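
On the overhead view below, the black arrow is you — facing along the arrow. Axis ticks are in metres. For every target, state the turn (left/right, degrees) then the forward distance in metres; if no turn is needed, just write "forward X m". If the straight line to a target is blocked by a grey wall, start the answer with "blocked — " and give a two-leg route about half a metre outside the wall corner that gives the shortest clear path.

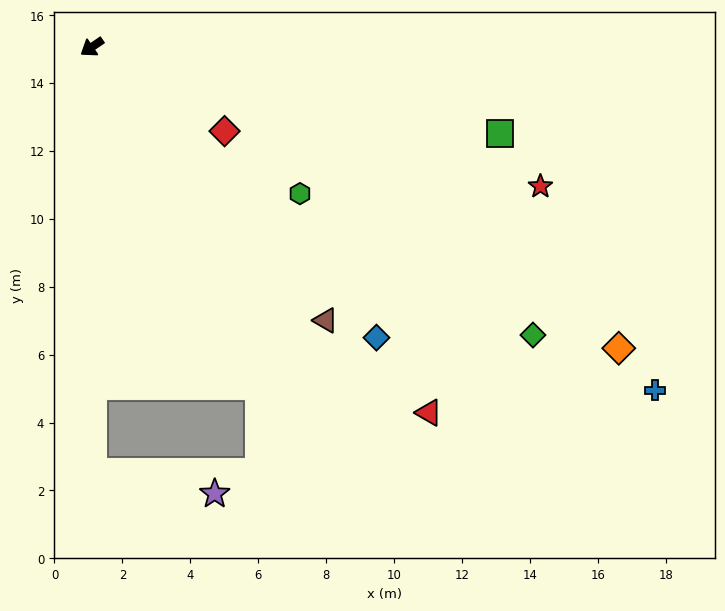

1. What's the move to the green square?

turn left 134°, forward 12.3 m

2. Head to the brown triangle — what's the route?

turn left 96°, forward 10.6 m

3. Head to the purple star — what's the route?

blocked — turn left 56°, forward 12.5 m, then turn left 80°, forward 3.6 m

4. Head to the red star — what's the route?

turn left 128°, forward 13.8 m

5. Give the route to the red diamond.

turn left 113°, forward 4.6 m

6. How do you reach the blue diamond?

turn left 100°, forward 12.0 m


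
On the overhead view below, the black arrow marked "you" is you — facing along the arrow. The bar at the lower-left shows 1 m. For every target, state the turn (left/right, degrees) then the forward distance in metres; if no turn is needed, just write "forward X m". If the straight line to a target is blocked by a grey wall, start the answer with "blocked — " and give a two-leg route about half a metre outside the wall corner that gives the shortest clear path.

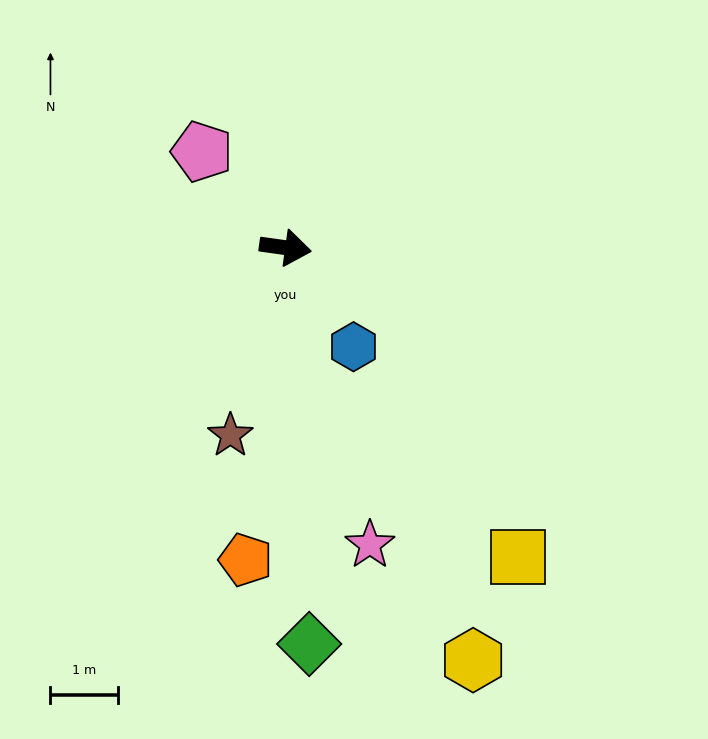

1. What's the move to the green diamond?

turn right 79°, forward 5.9 m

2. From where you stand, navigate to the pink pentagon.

turn left 139°, forward 1.9 m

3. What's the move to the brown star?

turn right 98°, forward 2.9 m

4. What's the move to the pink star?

turn right 66°, forward 4.6 m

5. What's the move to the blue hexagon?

turn right 48°, forward 1.8 m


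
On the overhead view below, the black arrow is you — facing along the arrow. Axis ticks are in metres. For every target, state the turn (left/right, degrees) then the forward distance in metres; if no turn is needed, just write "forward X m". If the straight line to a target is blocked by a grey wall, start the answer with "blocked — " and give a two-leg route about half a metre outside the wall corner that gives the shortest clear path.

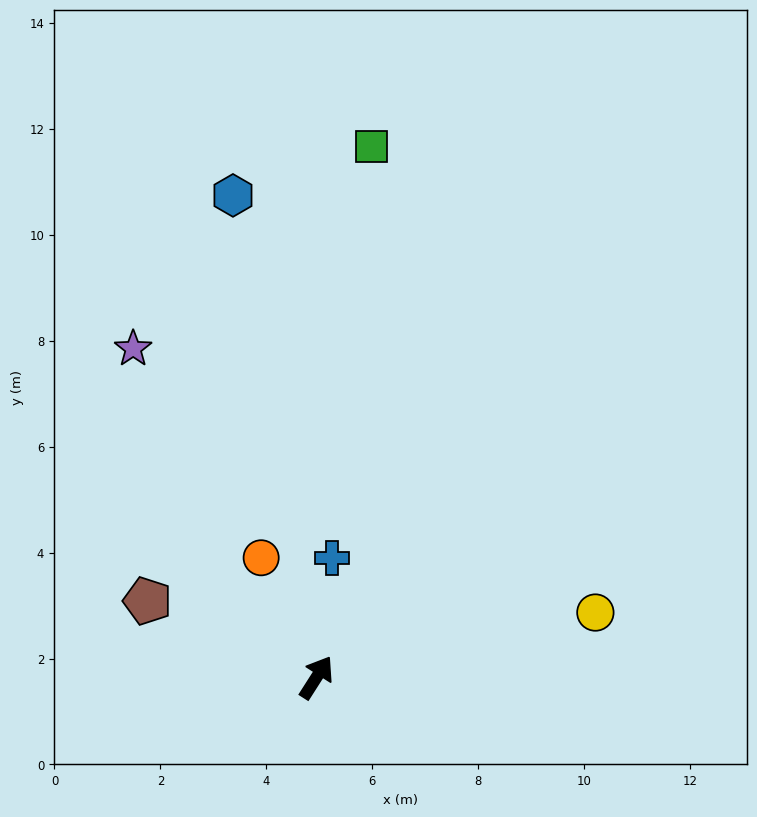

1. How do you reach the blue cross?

turn left 25°, forward 2.3 m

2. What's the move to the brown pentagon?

turn left 98°, forward 3.5 m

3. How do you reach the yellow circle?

turn right 44°, forward 5.4 m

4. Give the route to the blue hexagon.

turn left 42°, forward 9.2 m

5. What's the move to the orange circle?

turn left 57°, forward 2.5 m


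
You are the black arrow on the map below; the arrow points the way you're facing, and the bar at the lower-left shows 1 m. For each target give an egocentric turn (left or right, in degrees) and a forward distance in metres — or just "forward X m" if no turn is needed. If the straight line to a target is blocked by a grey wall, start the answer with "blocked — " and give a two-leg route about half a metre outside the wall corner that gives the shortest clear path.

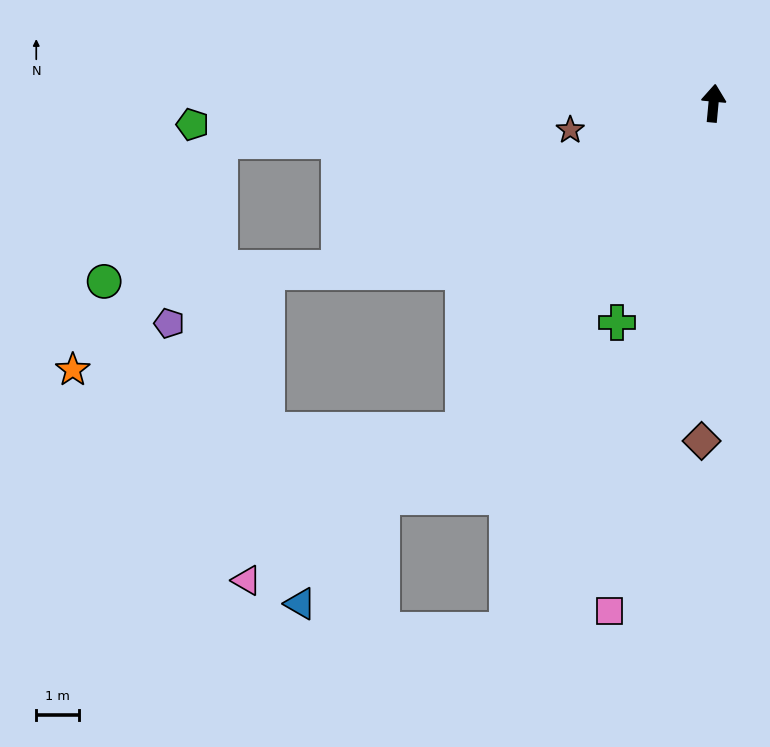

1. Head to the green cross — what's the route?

turn left 162°, forward 5.5 m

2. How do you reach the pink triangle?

blocked — turn left 148°, forward 9.5 m, then turn right 18°, forward 6.1 m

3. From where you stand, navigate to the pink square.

turn left 174°, forward 12.0 m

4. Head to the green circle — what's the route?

blocked — turn left 119°, forward 9.5 m, then turn right 21°, forward 5.4 m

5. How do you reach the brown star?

turn left 106°, forward 3.4 m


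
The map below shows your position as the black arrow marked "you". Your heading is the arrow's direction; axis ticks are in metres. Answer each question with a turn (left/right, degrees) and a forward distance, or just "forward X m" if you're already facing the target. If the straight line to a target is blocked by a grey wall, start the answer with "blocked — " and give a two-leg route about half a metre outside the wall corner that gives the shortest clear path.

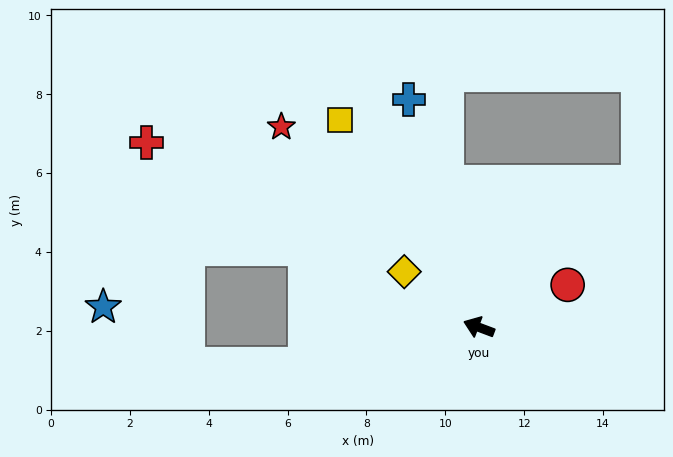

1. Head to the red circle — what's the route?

turn right 134°, forward 2.5 m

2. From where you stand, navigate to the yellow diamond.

turn right 16°, forward 2.4 m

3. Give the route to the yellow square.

turn right 36°, forward 6.3 m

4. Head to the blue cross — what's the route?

turn right 52°, forward 6.0 m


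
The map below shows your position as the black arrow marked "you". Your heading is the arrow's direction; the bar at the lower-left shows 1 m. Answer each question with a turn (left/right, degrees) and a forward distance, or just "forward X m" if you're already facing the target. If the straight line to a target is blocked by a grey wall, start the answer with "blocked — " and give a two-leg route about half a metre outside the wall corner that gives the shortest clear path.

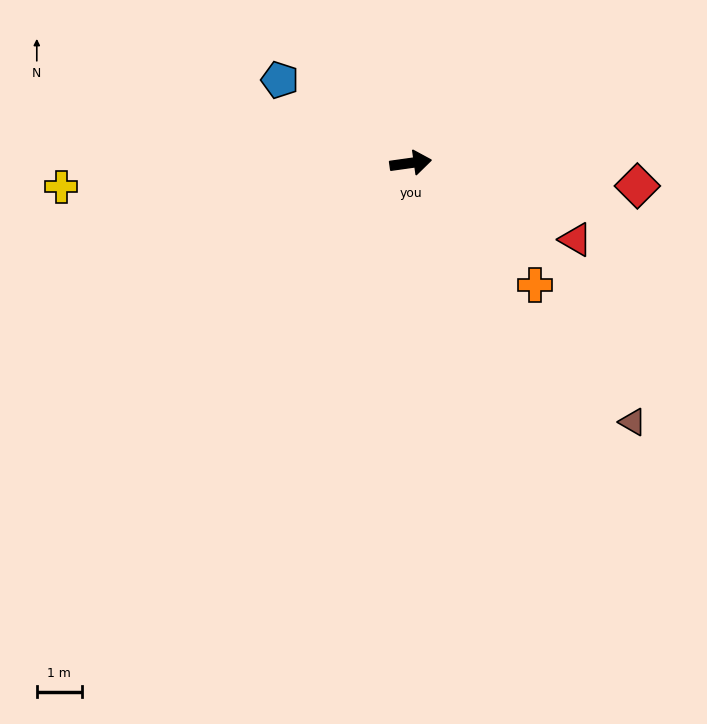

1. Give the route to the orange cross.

turn right 53°, forward 3.9 m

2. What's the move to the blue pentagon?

turn left 140°, forward 3.5 m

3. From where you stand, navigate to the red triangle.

turn right 33°, forward 4.1 m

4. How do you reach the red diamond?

turn right 14°, forward 5.1 m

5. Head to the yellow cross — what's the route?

turn left 176°, forward 7.8 m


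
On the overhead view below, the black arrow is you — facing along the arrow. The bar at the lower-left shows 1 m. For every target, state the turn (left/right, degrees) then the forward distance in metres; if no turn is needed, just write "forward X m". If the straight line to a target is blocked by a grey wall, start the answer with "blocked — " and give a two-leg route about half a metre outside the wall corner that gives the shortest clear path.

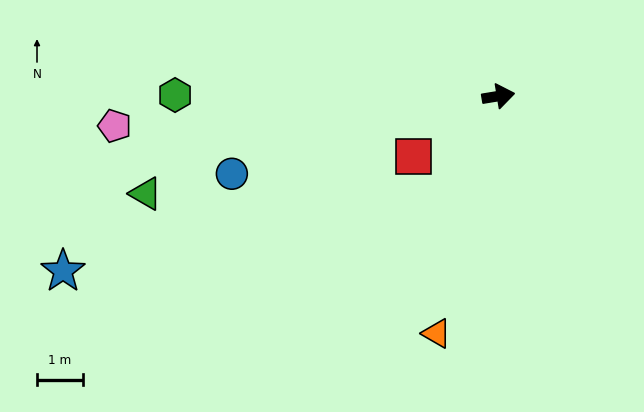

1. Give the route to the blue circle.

turn right 173°, forward 6.1 m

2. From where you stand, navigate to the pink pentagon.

turn left 175°, forward 8.4 m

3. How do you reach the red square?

turn right 154°, forward 2.3 m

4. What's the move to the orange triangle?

turn right 114°, forward 5.4 m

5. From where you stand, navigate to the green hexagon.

turn left 170°, forward 7.1 m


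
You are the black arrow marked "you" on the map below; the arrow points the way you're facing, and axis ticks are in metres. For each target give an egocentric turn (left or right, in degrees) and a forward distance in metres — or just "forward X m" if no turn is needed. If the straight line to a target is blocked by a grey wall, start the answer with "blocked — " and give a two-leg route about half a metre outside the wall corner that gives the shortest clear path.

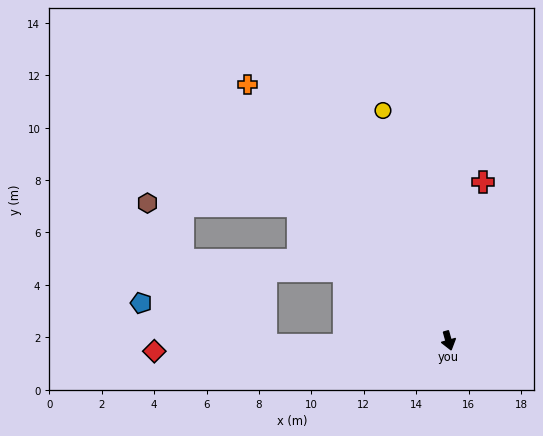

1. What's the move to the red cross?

turn left 152°, forward 6.2 m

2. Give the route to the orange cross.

turn right 158°, forward 12.4 m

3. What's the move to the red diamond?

turn right 104°, forward 11.2 m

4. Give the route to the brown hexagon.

blocked — turn right 147°, forward 7.7 m, then turn left 40°, forward 5.7 m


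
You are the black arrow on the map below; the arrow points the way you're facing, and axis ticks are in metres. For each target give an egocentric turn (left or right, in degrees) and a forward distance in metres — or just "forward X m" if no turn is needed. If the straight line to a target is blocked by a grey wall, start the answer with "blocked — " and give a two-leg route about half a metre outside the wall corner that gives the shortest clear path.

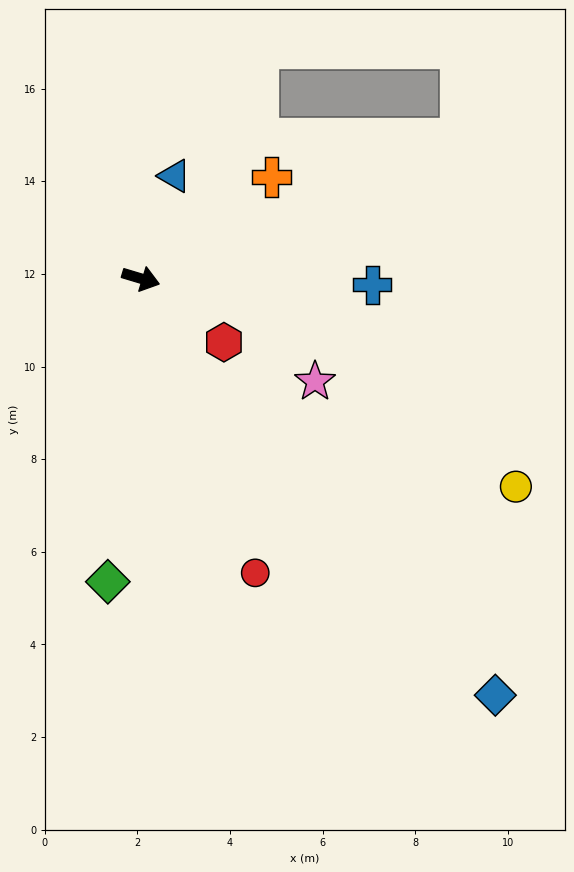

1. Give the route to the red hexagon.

turn right 21°, forward 2.3 m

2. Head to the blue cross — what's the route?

turn left 15°, forward 5.0 m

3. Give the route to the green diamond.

turn right 80°, forward 6.6 m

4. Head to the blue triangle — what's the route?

turn left 89°, forward 2.3 m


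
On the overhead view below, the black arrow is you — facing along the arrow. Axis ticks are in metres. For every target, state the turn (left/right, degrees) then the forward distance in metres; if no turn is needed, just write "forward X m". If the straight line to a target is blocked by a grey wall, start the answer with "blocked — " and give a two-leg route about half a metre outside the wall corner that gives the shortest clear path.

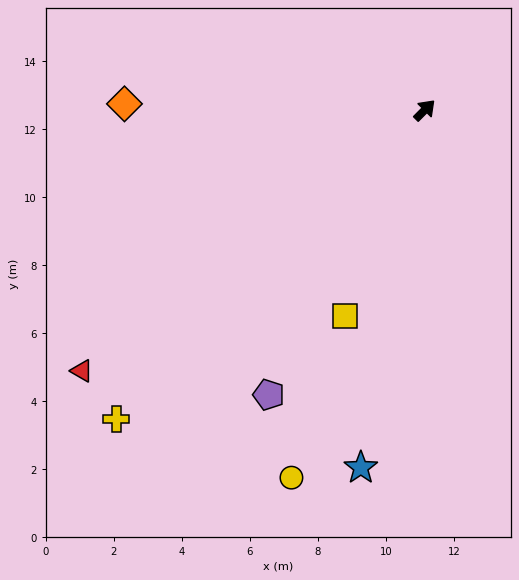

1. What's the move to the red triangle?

turn left 172°, forward 12.7 m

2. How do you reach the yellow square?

turn right 156°, forward 6.5 m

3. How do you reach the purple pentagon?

turn right 164°, forward 9.5 m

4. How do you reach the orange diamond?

turn left 134°, forward 8.8 m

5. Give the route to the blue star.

turn right 145°, forward 10.7 m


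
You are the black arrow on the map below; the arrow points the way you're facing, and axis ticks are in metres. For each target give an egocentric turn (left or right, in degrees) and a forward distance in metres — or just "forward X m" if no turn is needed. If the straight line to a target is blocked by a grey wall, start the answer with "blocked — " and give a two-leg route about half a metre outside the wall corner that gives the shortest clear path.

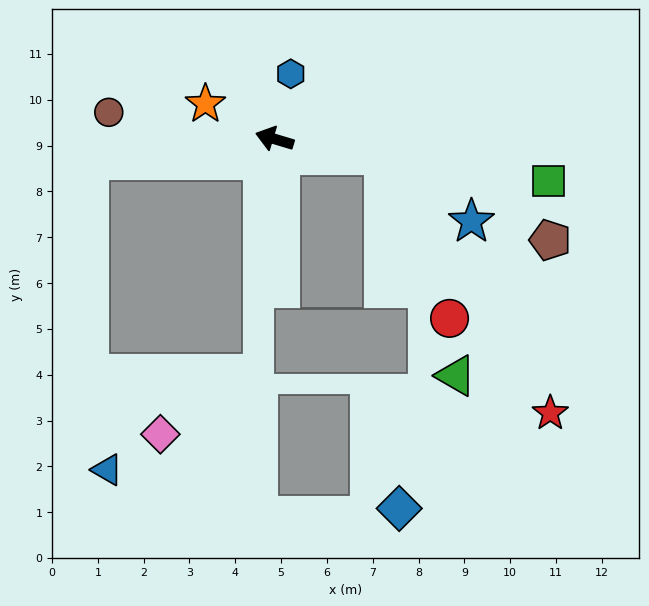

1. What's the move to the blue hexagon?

turn right 87°, forward 1.5 m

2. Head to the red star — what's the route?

blocked — turn right 172°, forward 2.4 m, then turn right 48°, forward 6.7 m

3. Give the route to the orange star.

turn right 10°, forward 1.7 m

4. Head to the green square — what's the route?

turn right 172°, forward 6.1 m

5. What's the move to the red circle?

blocked — turn right 172°, forward 2.4 m, then turn right 59°, forward 3.8 m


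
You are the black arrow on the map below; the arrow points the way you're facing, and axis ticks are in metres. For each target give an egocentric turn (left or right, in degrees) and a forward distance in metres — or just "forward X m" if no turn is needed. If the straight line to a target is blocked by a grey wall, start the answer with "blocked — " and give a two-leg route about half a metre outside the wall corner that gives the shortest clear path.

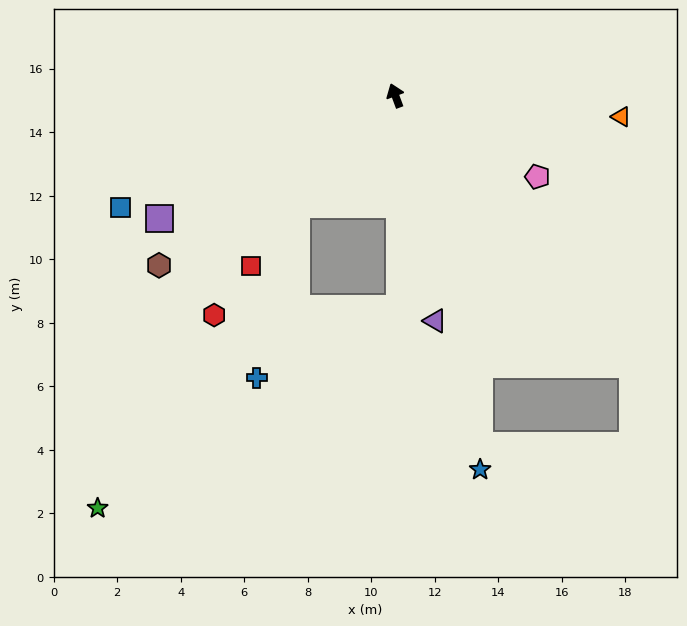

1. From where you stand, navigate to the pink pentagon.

turn right 140°, forward 5.2 m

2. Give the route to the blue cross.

blocked — turn left 118°, forward 4.6 m, then turn left 29°, forward 5.6 m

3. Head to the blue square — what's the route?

turn left 92°, forward 9.4 m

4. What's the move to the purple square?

turn left 97°, forward 8.4 m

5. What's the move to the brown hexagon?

turn left 105°, forward 9.2 m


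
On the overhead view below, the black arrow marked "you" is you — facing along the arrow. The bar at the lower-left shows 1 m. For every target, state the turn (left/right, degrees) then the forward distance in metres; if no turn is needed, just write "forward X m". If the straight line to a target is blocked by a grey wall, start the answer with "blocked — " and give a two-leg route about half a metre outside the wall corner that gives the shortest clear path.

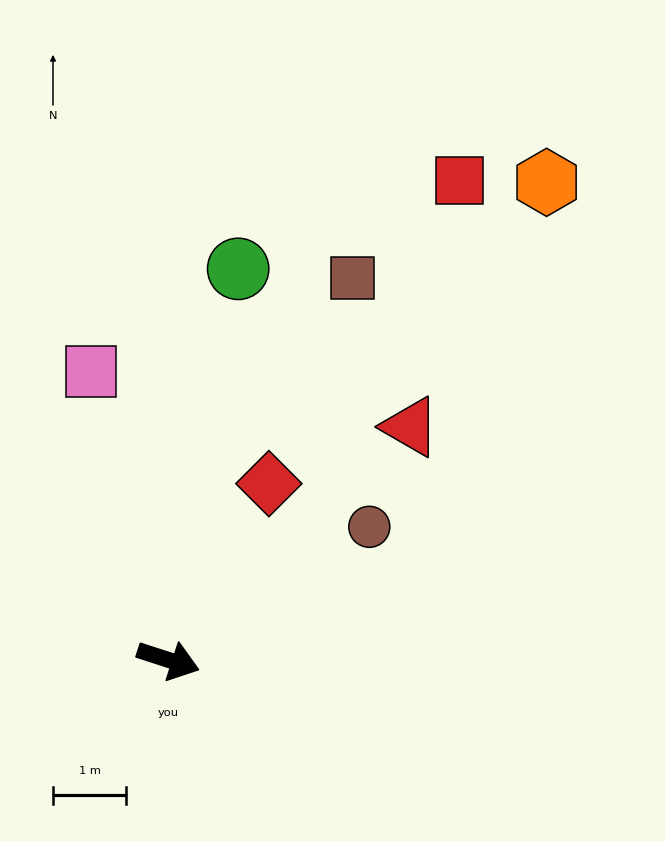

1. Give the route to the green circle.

turn left 98°, forward 5.4 m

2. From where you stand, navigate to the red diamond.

turn left 78°, forward 2.8 m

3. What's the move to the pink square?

turn left 123°, forward 4.1 m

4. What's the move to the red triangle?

turn left 62°, forward 4.6 m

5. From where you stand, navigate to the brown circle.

turn left 51°, forward 3.3 m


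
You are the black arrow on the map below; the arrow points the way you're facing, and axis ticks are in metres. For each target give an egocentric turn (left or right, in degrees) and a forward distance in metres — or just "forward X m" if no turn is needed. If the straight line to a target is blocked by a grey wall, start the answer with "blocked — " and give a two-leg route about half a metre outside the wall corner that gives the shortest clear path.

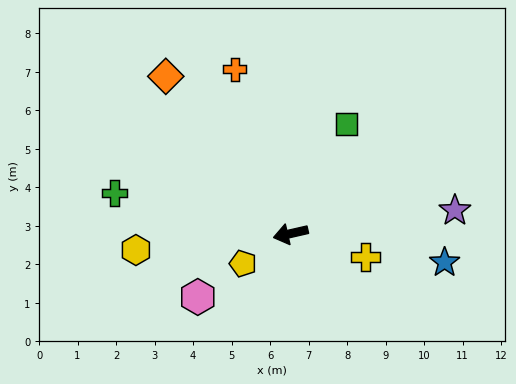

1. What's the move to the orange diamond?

turn right 64°, forward 5.2 m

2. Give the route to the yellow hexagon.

turn right 7°, forward 4.0 m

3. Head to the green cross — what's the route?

turn right 26°, forward 4.7 m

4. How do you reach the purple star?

turn left 175°, forward 4.3 m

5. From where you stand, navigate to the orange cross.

turn right 84°, forward 4.5 m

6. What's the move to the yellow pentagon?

turn left 19°, forward 1.5 m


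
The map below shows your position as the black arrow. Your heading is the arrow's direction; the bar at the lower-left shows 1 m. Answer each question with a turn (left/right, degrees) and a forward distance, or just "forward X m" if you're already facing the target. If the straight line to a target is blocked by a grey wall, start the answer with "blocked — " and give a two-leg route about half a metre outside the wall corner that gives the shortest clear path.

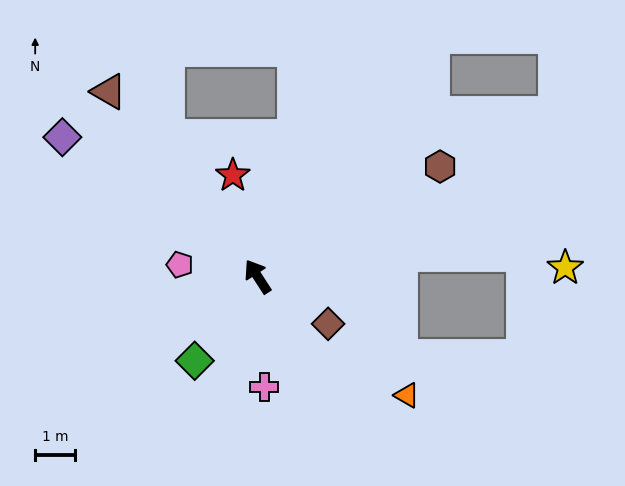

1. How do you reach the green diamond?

turn left 110°, forward 2.6 m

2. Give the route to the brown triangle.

turn left 6°, forward 5.9 m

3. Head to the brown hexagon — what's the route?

turn right 92°, forward 5.3 m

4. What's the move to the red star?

turn right 19°, forward 2.6 m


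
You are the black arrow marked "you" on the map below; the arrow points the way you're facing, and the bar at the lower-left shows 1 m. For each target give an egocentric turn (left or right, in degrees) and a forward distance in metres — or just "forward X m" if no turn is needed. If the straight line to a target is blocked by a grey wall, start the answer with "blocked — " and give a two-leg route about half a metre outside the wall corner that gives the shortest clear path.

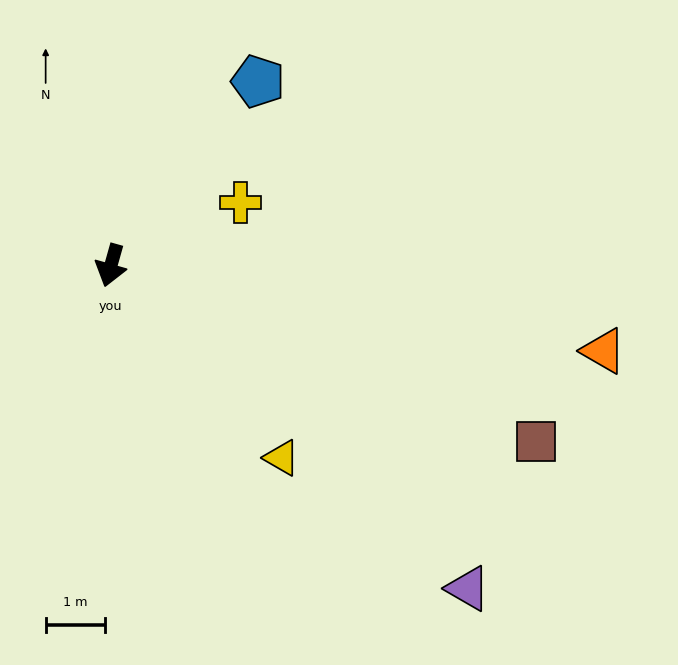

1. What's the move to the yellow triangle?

turn left 57°, forward 4.4 m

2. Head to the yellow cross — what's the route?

turn left 132°, forward 2.4 m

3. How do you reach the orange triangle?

turn left 96°, forward 8.5 m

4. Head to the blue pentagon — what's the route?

turn left 157°, forward 4.0 m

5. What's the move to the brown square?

turn left 83°, forward 7.8 m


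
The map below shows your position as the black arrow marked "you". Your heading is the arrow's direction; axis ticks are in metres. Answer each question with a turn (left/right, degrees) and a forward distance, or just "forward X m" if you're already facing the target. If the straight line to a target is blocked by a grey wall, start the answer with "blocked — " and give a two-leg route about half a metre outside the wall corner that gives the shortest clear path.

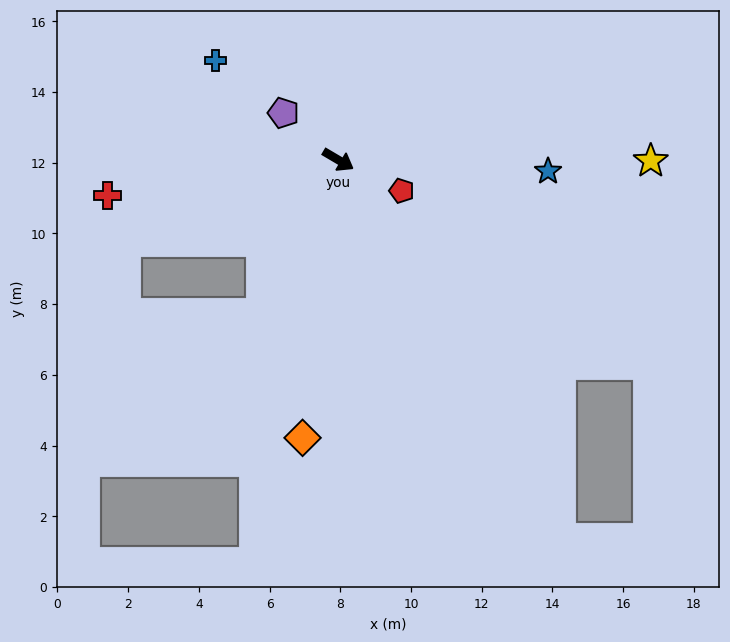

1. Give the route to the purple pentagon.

turn left 170°, forward 2.0 m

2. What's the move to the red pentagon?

turn left 4°, forward 2.0 m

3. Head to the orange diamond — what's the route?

turn right 67°, forward 7.9 m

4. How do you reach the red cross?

turn right 141°, forward 6.6 m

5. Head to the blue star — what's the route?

turn left 27°, forward 5.9 m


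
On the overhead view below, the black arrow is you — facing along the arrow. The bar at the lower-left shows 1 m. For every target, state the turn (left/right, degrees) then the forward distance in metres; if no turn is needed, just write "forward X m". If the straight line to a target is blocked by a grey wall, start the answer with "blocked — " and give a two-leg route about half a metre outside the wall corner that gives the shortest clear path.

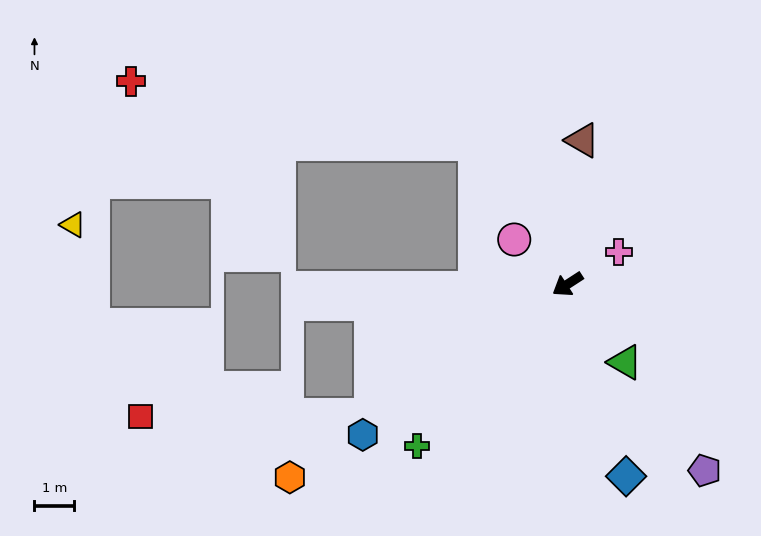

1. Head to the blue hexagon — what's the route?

turn left 3°, forward 6.4 m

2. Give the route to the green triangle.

turn left 93°, forward 2.4 m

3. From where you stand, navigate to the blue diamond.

turn left 74°, forward 5.0 m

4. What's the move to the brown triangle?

turn right 129°, forward 3.6 m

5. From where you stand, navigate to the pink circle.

turn right 73°, forward 1.7 m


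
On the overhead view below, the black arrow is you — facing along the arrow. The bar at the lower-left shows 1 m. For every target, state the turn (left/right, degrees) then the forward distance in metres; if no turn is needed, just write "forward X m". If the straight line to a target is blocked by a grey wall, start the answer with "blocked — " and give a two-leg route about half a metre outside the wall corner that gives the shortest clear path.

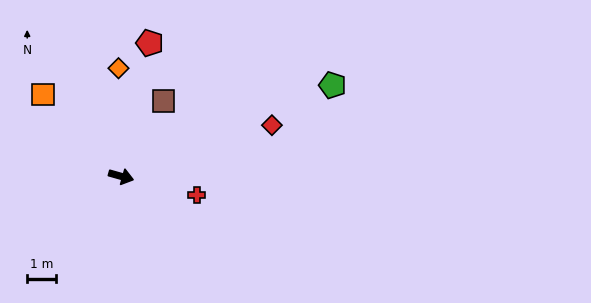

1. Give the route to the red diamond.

turn left 35°, forward 5.4 m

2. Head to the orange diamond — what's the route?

turn left 107°, forward 3.7 m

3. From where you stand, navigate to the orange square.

turn left 149°, forward 3.9 m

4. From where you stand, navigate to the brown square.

turn left 76°, forward 3.0 m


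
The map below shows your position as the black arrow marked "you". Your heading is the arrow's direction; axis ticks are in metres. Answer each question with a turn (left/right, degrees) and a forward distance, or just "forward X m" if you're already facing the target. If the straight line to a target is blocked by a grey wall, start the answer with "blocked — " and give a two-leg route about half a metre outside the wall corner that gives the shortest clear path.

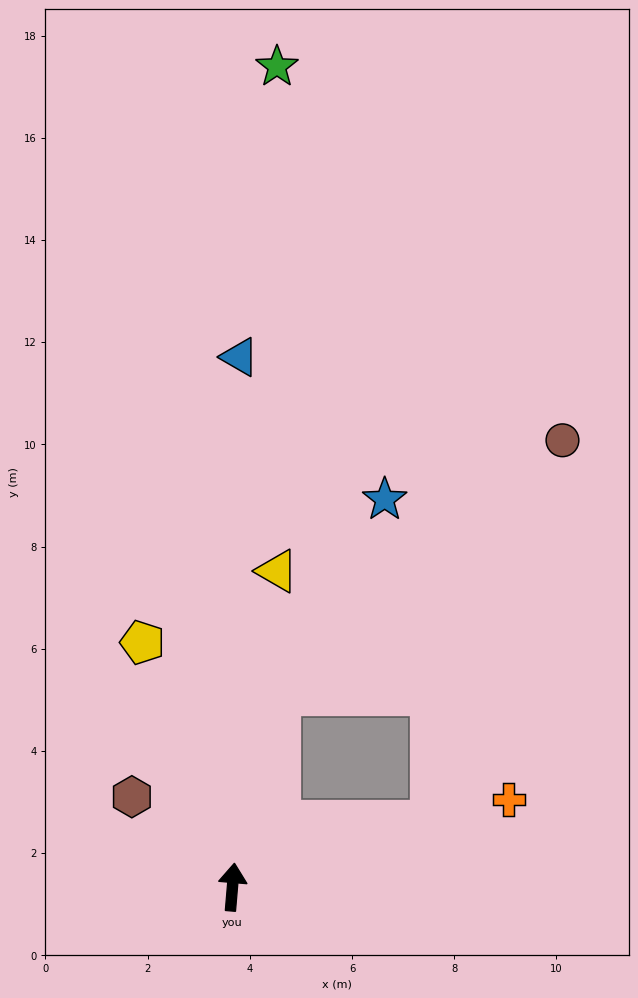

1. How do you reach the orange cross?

turn right 68°, forward 5.7 m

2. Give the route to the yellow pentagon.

turn left 25°, forward 5.1 m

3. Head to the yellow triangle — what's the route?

turn right 3°, forward 6.2 m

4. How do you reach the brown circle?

blocked — turn right 9°, forward 3.9 m, then turn right 34°, forward 7.4 m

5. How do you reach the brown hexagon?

turn left 53°, forward 2.6 m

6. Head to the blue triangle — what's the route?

turn left 4°, forward 10.4 m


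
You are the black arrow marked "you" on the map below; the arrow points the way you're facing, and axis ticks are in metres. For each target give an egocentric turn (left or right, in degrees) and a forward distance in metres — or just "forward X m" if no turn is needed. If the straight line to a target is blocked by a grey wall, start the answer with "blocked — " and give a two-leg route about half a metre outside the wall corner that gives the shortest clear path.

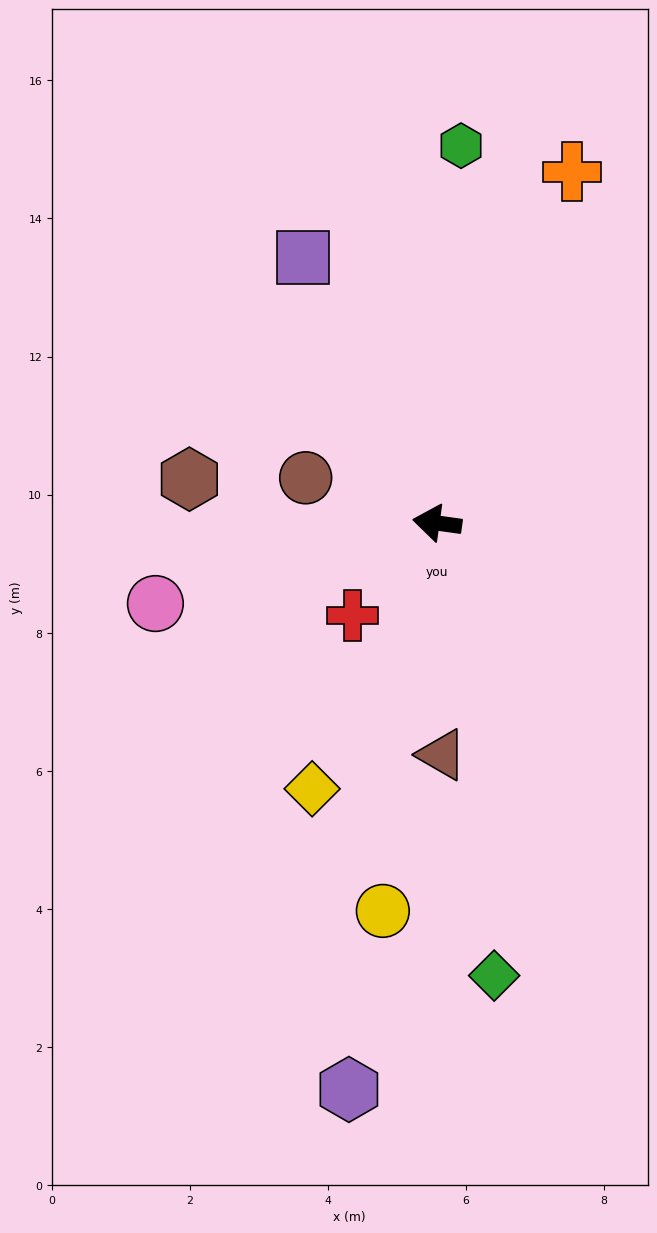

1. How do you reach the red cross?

turn left 55°, forward 1.8 m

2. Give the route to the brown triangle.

turn left 99°, forward 3.4 m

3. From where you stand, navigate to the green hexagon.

turn right 86°, forward 5.5 m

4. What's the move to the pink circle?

turn left 24°, forward 4.2 m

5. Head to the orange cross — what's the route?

turn right 103°, forward 5.4 m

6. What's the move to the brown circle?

turn right 11°, forward 2.0 m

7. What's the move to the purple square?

turn right 55°, forward 4.3 m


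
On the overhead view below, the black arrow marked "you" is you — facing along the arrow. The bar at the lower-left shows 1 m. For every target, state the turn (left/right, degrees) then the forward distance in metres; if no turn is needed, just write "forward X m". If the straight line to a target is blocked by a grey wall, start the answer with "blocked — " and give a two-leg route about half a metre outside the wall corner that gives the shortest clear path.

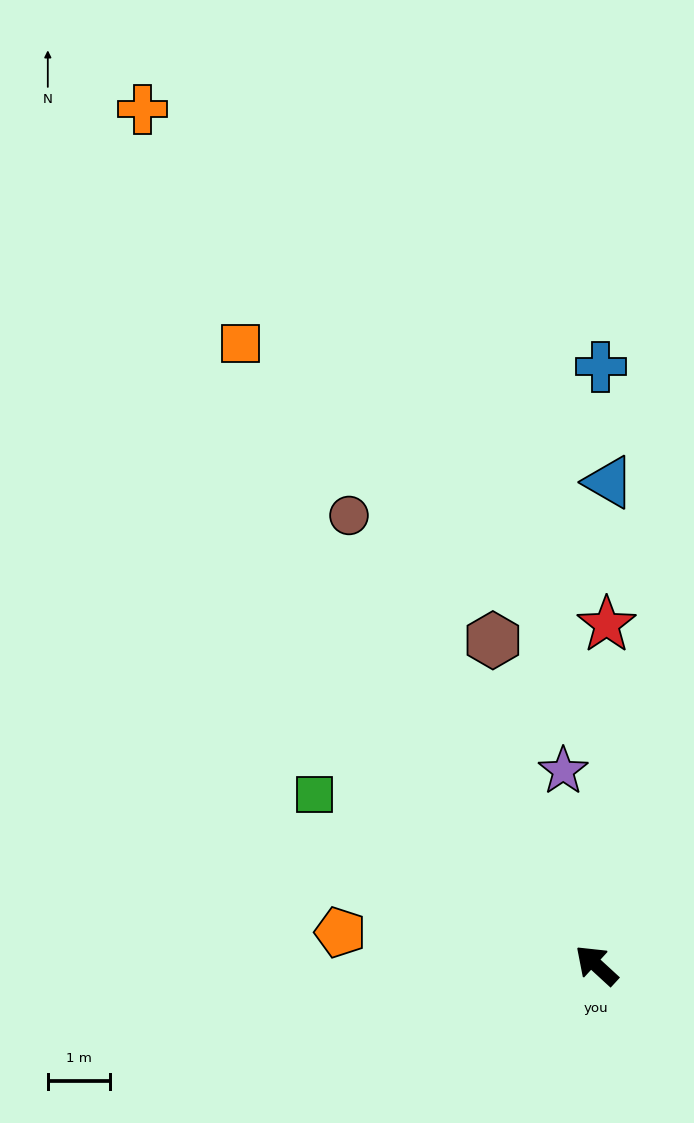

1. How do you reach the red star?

turn right 49°, forward 5.5 m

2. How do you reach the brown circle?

turn right 19°, forward 8.3 m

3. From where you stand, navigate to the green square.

turn left 11°, forward 5.3 m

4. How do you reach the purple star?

turn right 38°, forward 3.2 m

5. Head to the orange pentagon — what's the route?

turn left 35°, forward 4.2 m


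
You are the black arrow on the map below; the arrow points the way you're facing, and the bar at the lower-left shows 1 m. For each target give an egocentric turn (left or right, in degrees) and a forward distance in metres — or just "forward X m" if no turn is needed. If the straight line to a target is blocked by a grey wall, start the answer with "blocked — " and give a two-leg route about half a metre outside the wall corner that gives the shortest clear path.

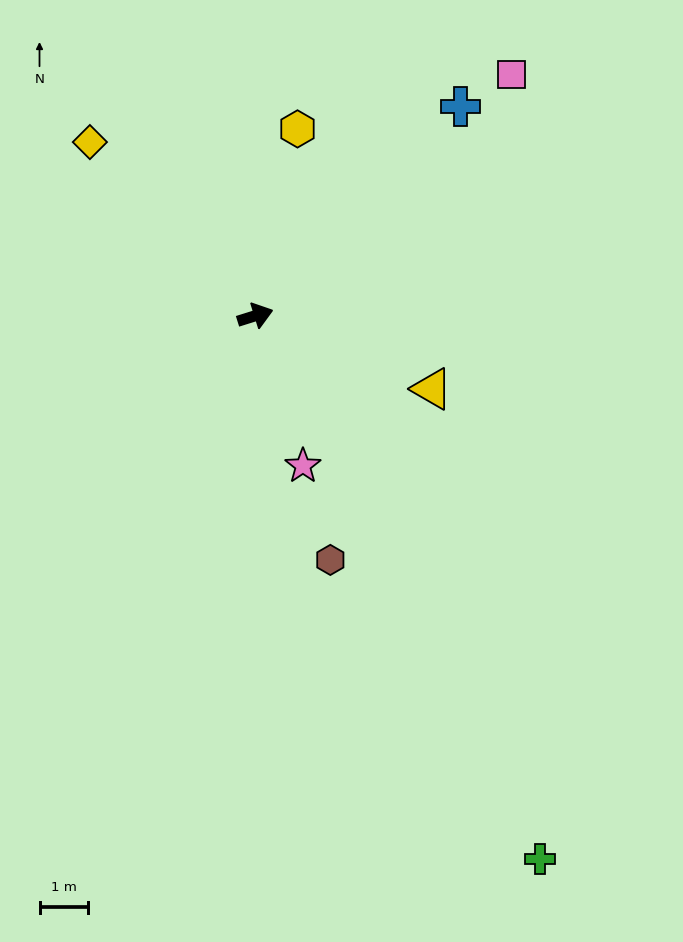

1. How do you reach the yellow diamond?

turn left 116°, forward 5.0 m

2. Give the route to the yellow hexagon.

turn left 60°, forward 4.0 m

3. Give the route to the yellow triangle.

turn right 40°, forward 4.0 m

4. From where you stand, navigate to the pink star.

turn right 90°, forward 3.3 m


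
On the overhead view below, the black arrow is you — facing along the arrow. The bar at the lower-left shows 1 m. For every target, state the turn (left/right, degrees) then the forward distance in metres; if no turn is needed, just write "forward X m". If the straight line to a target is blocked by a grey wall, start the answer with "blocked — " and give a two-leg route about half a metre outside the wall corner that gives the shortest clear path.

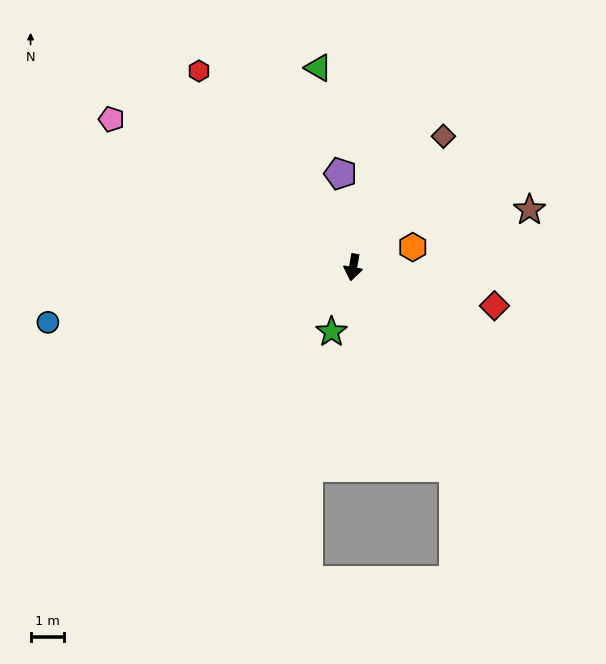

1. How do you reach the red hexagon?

turn right 132°, forward 7.4 m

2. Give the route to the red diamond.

turn left 85°, forward 4.3 m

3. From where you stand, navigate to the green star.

turn right 8°, forward 2.0 m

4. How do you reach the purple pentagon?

turn right 162°, forward 2.8 m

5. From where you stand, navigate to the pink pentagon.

turn right 111°, forward 8.4 m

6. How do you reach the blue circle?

turn right 70°, forward 9.2 m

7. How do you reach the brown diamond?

turn left 156°, forward 4.7 m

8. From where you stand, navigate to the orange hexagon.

turn left 119°, forward 1.9 m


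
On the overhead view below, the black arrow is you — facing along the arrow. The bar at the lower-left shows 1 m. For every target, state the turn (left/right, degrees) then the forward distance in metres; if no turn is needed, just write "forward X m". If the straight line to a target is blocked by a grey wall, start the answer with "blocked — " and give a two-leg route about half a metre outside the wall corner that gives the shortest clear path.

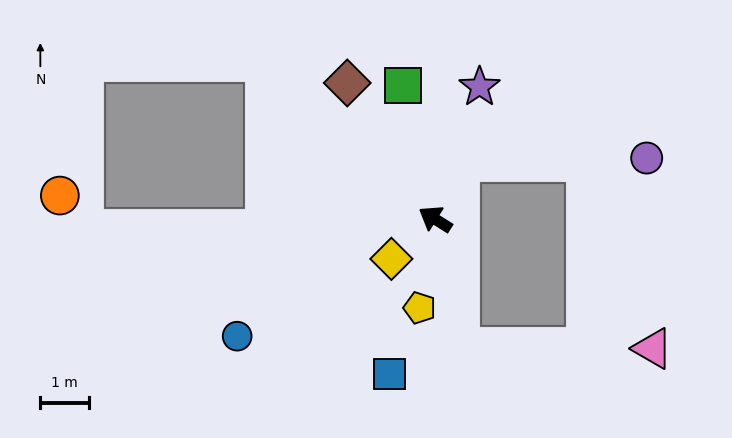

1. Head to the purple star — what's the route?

turn right 77°, forward 2.9 m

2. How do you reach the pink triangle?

blocked — turn left 133°, forward 2.7 m, then turn left 79°, forward 4.0 m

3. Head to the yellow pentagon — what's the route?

turn left 112°, forward 1.9 m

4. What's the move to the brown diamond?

turn right 25°, forward 3.3 m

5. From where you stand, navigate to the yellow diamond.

turn left 74°, forward 1.2 m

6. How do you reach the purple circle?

blocked — turn right 80°, forward 1.3 m, then turn right 67°, forward 3.9 m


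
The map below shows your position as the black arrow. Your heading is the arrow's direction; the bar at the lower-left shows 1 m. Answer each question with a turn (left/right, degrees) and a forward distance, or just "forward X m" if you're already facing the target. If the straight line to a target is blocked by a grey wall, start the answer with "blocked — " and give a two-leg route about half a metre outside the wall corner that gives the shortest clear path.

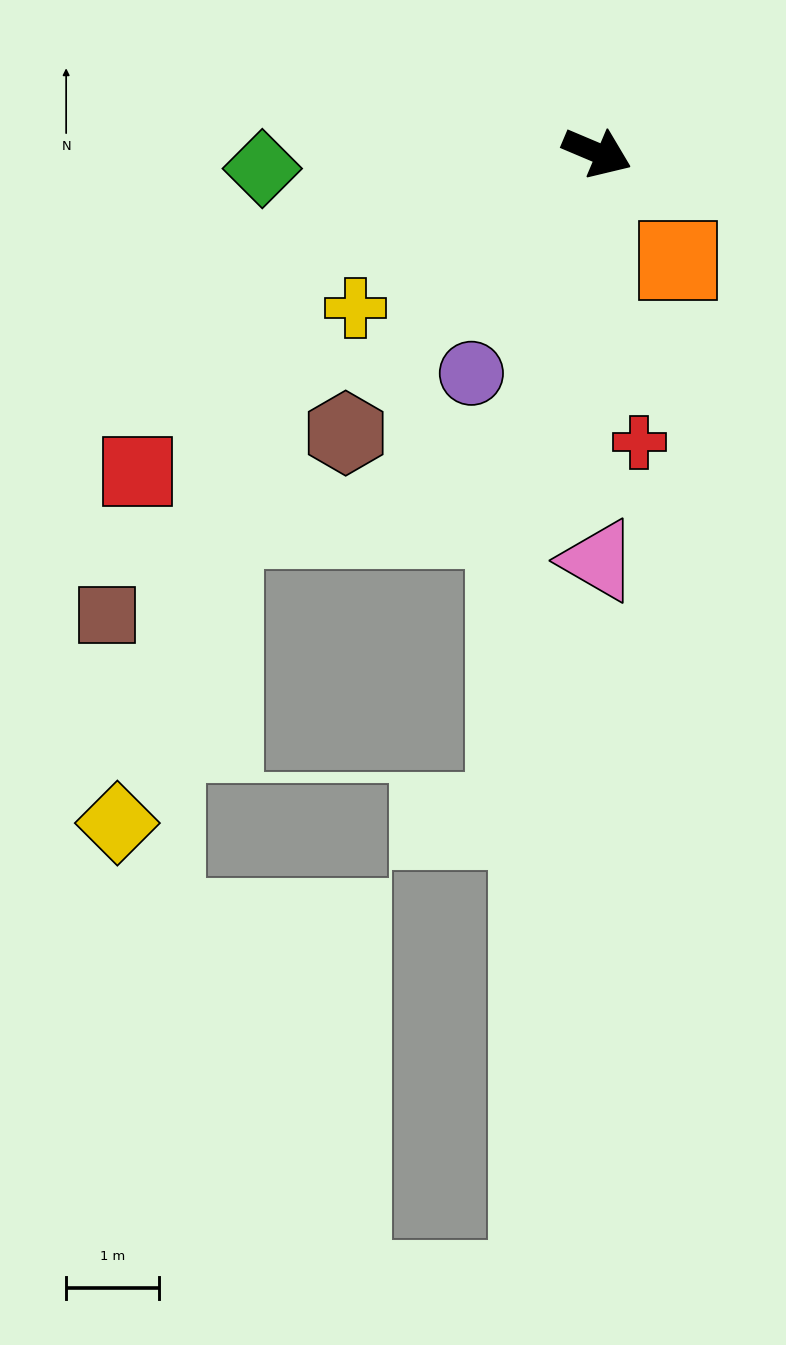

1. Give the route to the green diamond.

turn right 154°, forward 3.6 m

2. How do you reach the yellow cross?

turn right 124°, forward 3.1 m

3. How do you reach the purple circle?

turn right 97°, forward 2.7 m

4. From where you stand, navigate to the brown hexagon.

turn right 109°, forward 4.1 m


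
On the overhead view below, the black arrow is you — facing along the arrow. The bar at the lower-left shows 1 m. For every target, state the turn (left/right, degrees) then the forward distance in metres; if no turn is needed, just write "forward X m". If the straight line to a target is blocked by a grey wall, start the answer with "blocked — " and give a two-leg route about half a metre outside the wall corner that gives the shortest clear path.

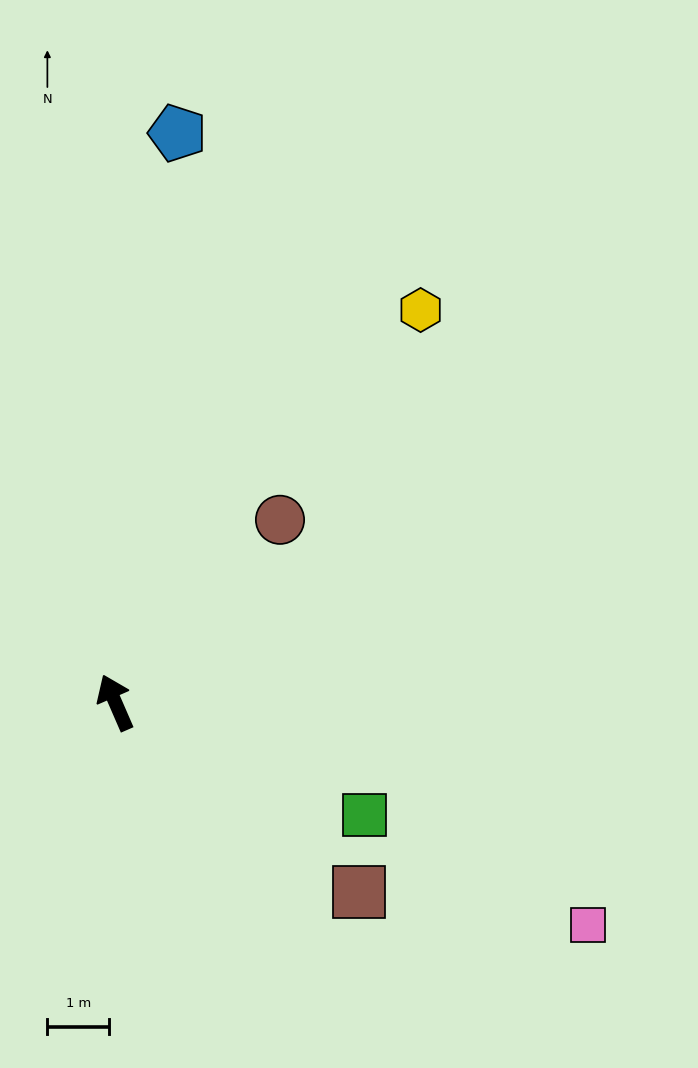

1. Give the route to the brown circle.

turn right 66°, forward 4.0 m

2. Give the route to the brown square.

turn right 151°, forward 5.0 m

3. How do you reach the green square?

turn right 138°, forward 4.4 m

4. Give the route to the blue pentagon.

turn right 30°, forward 9.3 m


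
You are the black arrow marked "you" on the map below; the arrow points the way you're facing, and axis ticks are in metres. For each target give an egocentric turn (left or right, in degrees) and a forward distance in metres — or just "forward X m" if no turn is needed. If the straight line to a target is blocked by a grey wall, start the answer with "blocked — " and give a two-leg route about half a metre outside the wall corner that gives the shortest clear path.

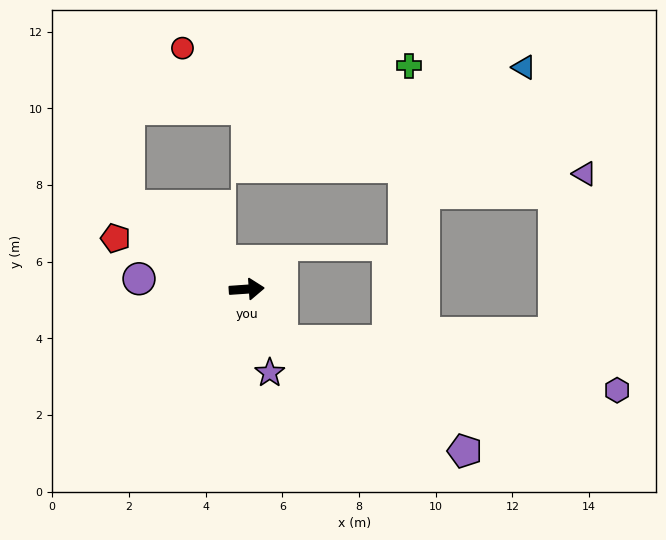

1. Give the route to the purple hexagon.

blocked — turn right 60°, forward 1.6 m, then turn left 48°, forward 8.8 m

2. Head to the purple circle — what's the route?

turn left 171°, forward 2.8 m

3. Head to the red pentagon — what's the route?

turn left 155°, forward 3.7 m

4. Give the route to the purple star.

turn right 79°, forward 2.3 m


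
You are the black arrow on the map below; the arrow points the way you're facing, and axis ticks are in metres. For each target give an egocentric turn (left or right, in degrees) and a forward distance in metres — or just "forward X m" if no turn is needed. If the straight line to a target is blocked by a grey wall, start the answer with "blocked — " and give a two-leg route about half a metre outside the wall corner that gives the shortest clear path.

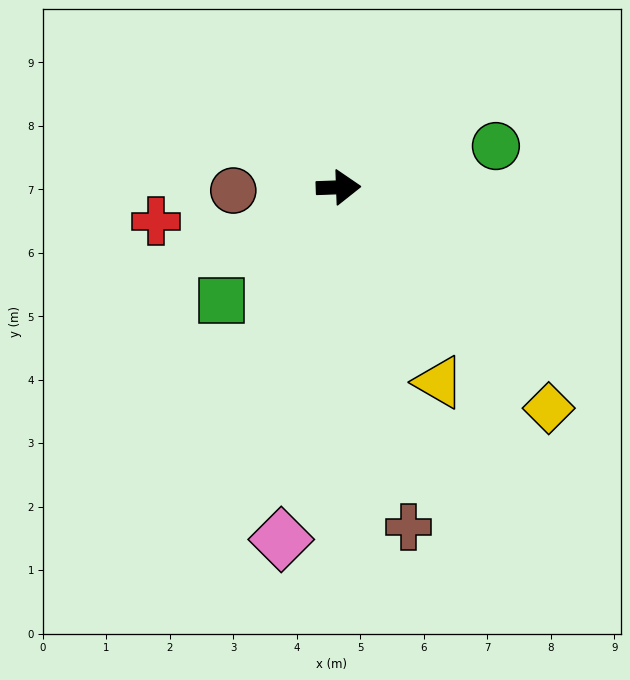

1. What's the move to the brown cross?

turn right 80°, forward 5.5 m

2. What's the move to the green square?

turn right 138°, forward 2.6 m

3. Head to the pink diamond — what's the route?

turn right 101°, forward 5.6 m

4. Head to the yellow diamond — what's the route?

turn right 48°, forward 4.8 m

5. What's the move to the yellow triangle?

turn right 65°, forward 3.5 m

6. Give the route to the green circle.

turn left 13°, forward 2.6 m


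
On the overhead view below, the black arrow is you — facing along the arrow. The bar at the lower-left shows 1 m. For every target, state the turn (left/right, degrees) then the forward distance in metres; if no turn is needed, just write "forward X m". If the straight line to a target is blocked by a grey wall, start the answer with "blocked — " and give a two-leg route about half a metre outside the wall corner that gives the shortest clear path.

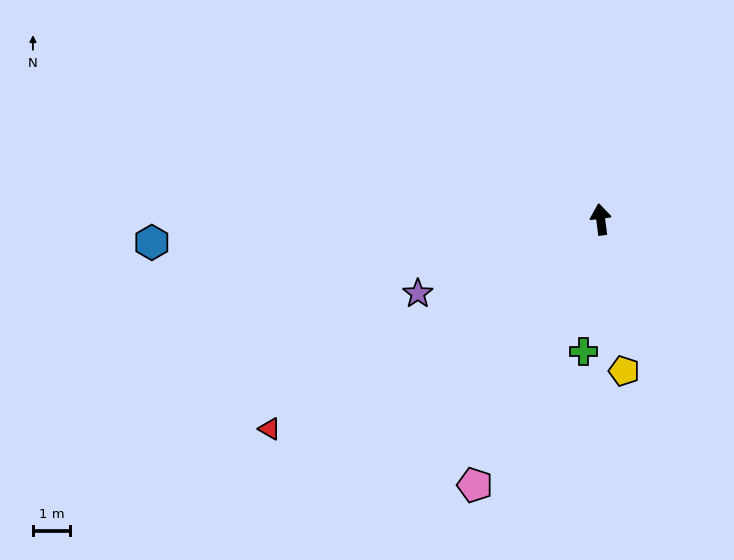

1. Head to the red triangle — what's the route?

turn left 115°, forward 10.5 m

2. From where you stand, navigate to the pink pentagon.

turn left 147°, forward 7.9 m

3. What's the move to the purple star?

turn left 105°, forward 5.3 m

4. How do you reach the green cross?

turn left 165°, forward 3.6 m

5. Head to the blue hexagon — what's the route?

turn left 86°, forward 12.0 m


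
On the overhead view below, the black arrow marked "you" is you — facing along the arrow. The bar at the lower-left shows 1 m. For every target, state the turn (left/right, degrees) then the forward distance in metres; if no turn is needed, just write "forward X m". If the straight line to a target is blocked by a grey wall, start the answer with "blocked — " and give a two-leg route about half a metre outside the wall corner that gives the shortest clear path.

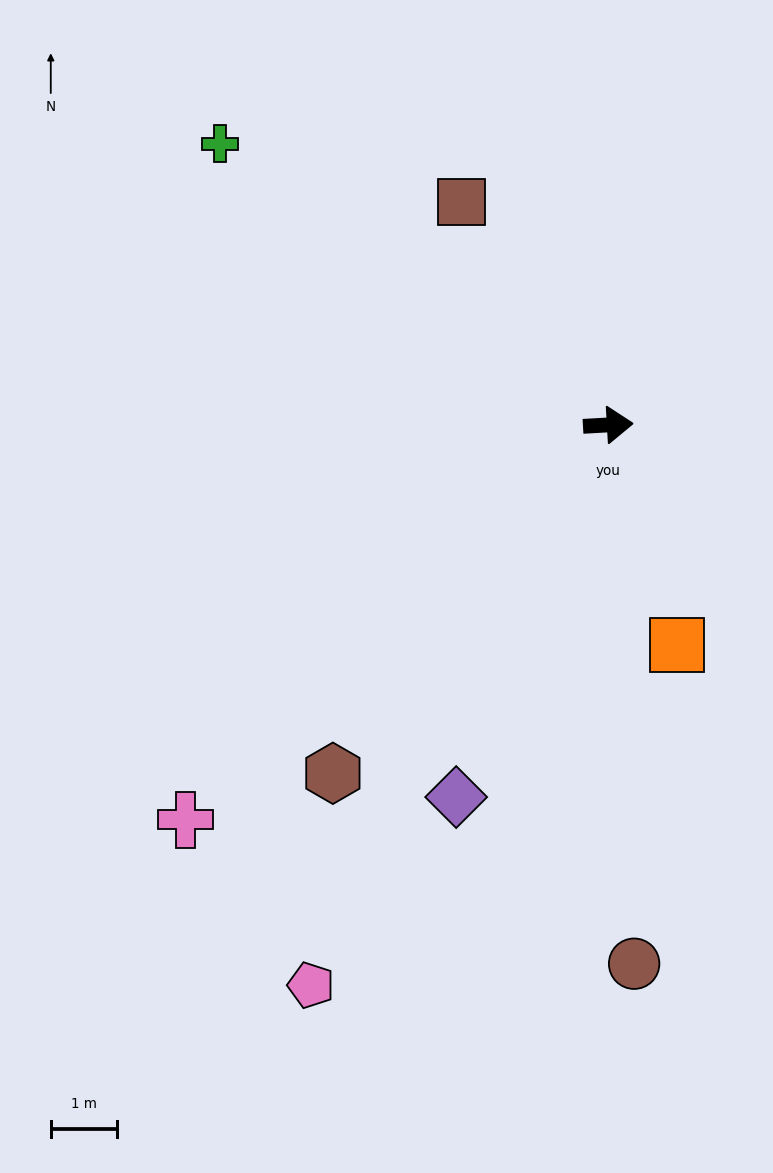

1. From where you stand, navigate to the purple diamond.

turn right 115°, forward 6.0 m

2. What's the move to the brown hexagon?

turn right 132°, forward 6.7 m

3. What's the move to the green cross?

turn left 141°, forward 7.2 m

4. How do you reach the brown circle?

turn right 91°, forward 8.1 m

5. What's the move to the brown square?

turn left 120°, forward 4.0 m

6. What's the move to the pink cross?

turn right 140°, forward 8.7 m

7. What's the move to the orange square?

turn right 76°, forward 3.5 m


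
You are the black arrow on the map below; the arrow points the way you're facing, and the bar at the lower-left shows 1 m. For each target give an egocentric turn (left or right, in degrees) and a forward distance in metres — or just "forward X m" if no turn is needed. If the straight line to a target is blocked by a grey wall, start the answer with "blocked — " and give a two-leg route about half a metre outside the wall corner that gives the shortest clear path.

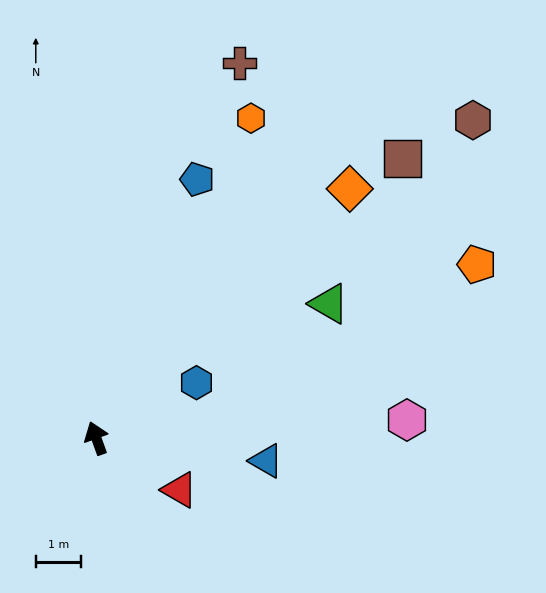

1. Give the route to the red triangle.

turn right 142°, forward 2.2 m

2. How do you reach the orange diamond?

turn right 65°, forward 7.9 m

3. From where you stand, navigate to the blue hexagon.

turn right 81°, forward 2.5 m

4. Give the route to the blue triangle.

turn right 117°, forward 3.8 m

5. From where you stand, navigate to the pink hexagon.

turn right 106°, forward 6.9 m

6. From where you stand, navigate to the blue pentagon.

turn right 41°, forward 6.2 m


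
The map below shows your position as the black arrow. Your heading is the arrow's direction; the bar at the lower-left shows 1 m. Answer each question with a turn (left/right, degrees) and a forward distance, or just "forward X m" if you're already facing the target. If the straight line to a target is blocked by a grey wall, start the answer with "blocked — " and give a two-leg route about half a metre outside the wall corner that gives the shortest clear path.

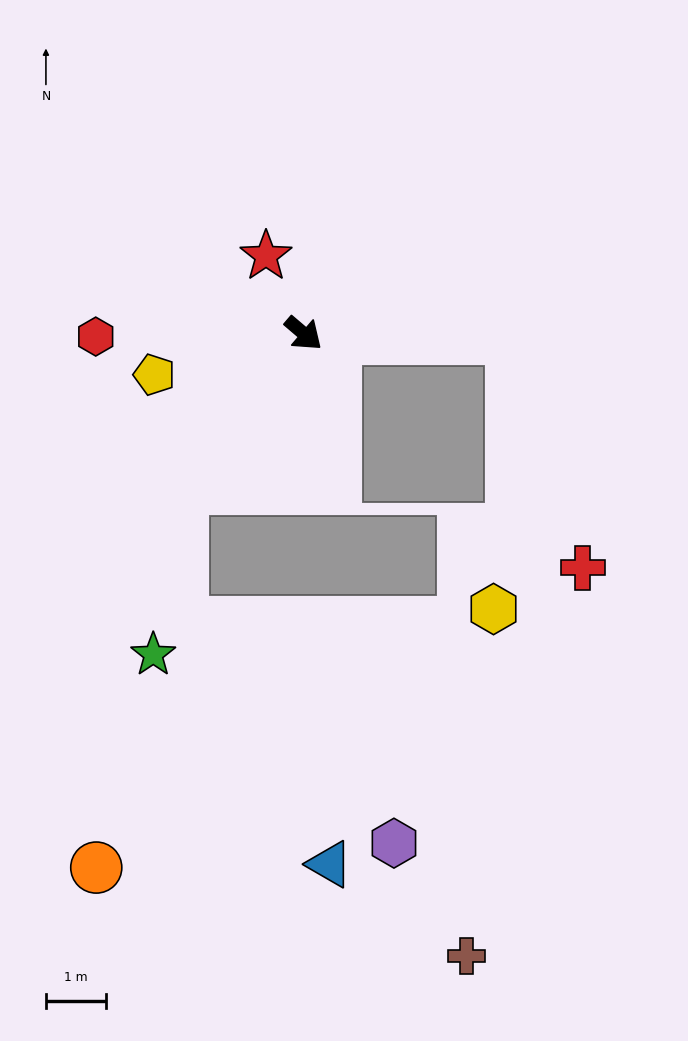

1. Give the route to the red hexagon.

turn right 139°, forward 3.5 m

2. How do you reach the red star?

turn left 156°, forward 1.4 m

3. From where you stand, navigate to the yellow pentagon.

turn right 124°, forward 2.6 m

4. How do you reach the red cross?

blocked — turn left 39°, forward 3.4 m, then turn right 71°, forward 4.0 m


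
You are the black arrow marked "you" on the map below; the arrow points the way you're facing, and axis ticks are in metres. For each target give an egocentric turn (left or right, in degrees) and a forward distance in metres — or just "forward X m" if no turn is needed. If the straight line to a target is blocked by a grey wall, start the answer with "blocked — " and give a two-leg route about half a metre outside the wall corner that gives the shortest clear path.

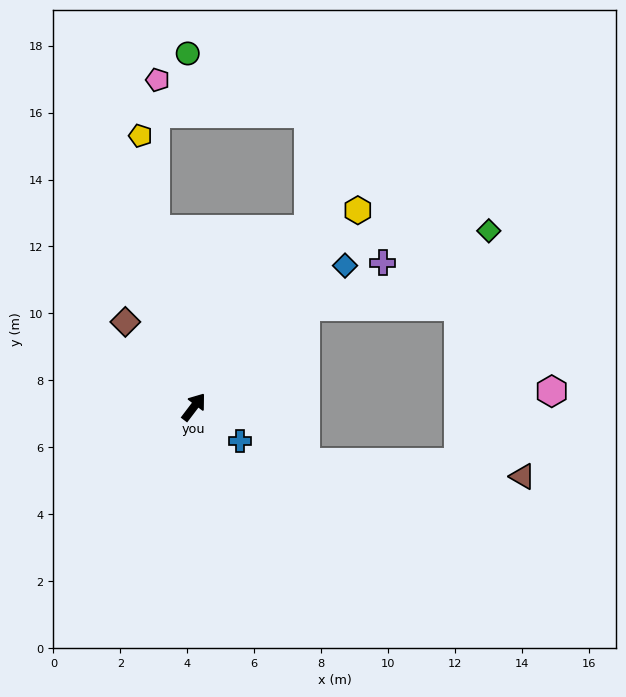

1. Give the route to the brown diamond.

turn left 76°, forward 3.3 m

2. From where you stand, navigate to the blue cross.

turn right 89°, forward 1.7 m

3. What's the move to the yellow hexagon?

turn right 3°, forward 7.7 m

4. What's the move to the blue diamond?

turn right 10°, forward 6.2 m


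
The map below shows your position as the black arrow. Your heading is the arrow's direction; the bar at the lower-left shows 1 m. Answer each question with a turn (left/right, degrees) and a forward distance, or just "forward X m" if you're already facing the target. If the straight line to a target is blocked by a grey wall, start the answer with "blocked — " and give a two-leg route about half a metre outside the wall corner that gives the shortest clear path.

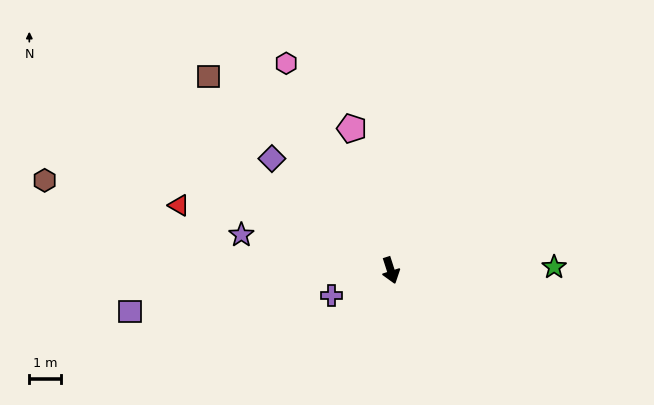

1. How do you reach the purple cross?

turn right 85°, forward 2.0 m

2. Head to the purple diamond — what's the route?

turn right 151°, forward 5.1 m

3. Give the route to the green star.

turn left 73°, forward 5.1 m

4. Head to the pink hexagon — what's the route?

turn right 171°, forward 7.3 m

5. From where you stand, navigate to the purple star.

turn right 121°, forward 4.8 m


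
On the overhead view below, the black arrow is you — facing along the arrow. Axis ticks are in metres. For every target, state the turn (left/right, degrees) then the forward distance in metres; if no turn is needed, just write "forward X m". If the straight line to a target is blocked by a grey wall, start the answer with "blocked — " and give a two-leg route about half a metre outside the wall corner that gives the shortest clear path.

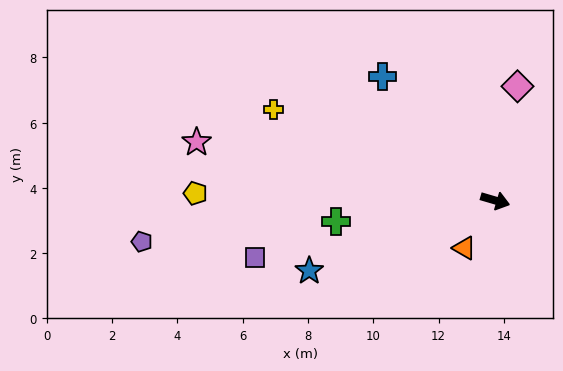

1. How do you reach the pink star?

turn right 175°, forward 9.3 m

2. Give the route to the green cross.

turn right 156°, forward 4.9 m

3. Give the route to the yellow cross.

turn left 174°, forward 7.3 m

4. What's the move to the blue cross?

turn left 149°, forward 5.1 m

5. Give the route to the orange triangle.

turn right 107°, forward 1.7 m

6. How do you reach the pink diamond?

turn left 95°, forward 3.6 m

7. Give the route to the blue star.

turn right 143°, forward 6.1 m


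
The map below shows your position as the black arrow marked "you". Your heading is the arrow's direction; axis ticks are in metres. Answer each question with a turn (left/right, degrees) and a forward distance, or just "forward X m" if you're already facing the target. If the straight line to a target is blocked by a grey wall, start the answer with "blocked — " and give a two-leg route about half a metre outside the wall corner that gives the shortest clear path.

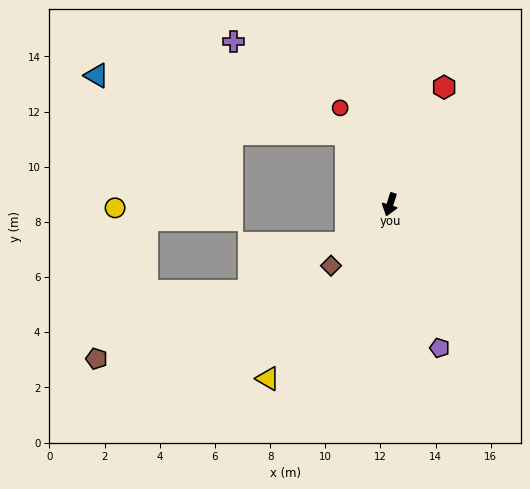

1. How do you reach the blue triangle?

blocked — turn right 131°, forward 3.0 m, then turn left 45°, forward 9.3 m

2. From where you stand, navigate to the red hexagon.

turn left 173°, forward 4.7 m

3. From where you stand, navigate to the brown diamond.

turn right 27°, forward 3.1 m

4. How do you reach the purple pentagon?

turn left 36°, forward 5.5 m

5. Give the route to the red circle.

turn right 135°, forward 3.9 m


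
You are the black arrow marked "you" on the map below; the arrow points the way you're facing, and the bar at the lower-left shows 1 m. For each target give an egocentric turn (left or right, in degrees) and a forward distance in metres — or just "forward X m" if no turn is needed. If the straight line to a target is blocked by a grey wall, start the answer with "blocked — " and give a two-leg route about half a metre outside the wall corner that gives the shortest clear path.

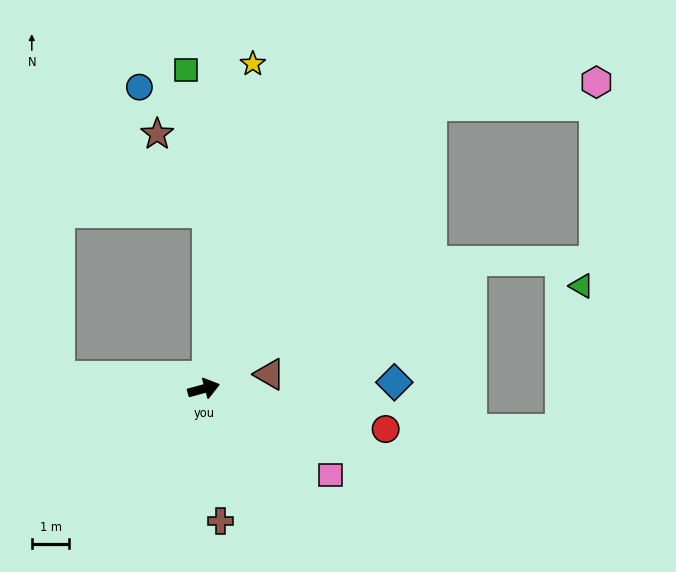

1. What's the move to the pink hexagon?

blocked — turn left 36°, forward 9.7 m, then turn right 43°, forward 4.4 m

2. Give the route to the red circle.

turn right 28°, forward 5.0 m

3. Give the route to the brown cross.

turn right 98°, forward 3.5 m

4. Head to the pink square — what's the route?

turn right 50°, forward 4.1 m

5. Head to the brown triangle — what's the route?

turn right 3°, forward 1.8 m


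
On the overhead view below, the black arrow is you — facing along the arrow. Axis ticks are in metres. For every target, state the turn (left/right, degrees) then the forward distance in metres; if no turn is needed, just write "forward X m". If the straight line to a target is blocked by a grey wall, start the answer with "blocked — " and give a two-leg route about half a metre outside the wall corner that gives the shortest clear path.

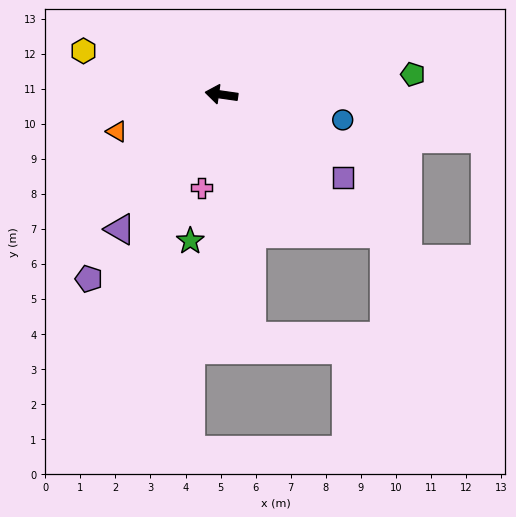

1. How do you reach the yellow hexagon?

turn right 9°, forward 4.1 m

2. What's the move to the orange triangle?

turn left 28°, forward 3.2 m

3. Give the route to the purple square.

turn left 154°, forward 4.2 m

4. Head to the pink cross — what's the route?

turn left 86°, forward 2.7 m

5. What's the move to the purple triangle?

turn left 61°, forward 4.8 m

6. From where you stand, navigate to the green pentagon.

turn right 166°, forward 5.5 m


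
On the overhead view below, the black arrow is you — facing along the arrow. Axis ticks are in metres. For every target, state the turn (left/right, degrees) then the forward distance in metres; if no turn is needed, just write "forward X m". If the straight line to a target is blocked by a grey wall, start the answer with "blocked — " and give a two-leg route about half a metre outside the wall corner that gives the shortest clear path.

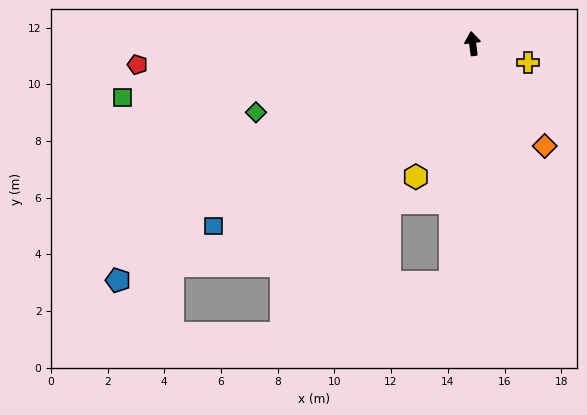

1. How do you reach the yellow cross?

turn right 116°, forward 2.1 m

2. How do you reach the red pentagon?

turn left 86°, forward 11.8 m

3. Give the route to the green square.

turn left 91°, forward 12.5 m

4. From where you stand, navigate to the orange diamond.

turn right 152°, forward 4.4 m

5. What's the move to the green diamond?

turn left 100°, forward 8.0 m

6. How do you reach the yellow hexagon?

turn left 149°, forward 5.1 m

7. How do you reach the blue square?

turn left 118°, forward 11.2 m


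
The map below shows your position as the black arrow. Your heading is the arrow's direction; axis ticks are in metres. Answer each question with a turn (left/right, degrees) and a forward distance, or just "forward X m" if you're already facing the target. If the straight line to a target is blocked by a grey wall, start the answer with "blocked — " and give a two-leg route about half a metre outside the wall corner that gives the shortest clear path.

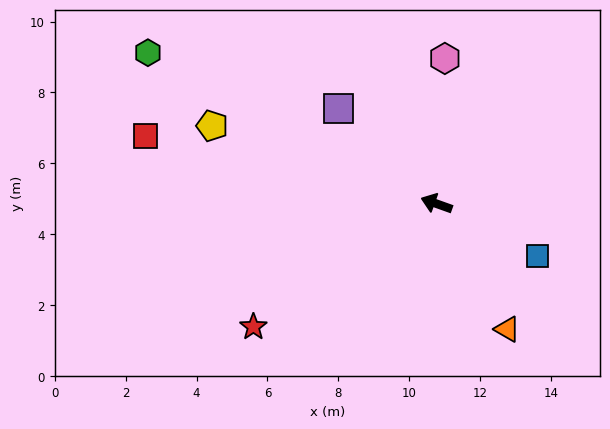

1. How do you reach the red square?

turn left 7°, forward 8.4 m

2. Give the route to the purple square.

turn right 25°, forward 3.9 m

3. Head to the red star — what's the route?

turn left 54°, forward 6.2 m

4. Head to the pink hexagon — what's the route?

turn right 74°, forward 4.1 m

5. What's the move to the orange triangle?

turn left 139°, forward 4.1 m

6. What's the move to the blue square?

turn left 172°, forward 3.2 m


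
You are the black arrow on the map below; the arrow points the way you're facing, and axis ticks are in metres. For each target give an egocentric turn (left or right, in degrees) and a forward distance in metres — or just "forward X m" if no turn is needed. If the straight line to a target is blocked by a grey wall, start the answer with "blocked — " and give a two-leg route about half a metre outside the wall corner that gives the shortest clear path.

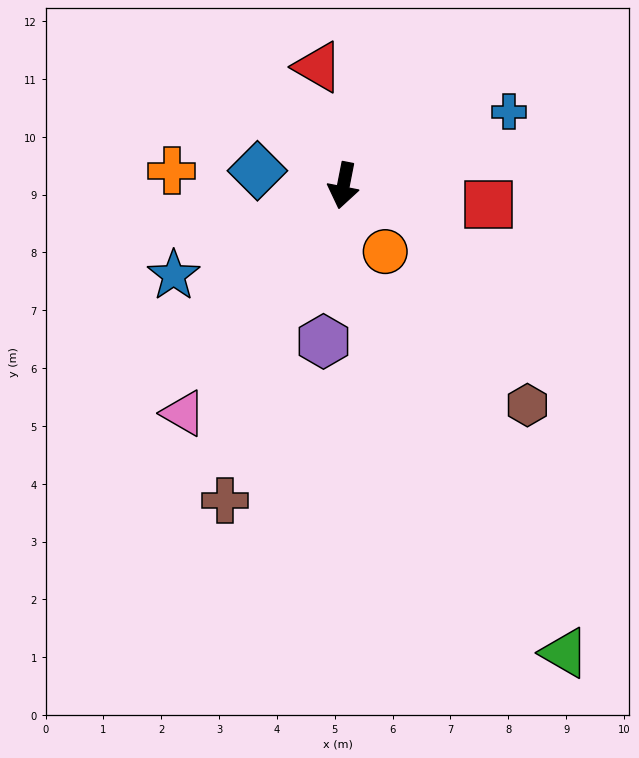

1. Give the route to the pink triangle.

turn right 24°, forward 4.8 m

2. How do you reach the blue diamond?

turn right 89°, forward 1.5 m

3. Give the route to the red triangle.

turn right 157°, forward 2.1 m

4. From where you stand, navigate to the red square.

turn left 94°, forward 2.5 m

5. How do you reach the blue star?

turn right 51°, forward 3.3 m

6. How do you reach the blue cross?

turn left 125°, forward 3.1 m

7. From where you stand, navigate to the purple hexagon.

turn left 4°, forward 2.7 m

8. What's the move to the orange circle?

turn left 43°, forward 1.4 m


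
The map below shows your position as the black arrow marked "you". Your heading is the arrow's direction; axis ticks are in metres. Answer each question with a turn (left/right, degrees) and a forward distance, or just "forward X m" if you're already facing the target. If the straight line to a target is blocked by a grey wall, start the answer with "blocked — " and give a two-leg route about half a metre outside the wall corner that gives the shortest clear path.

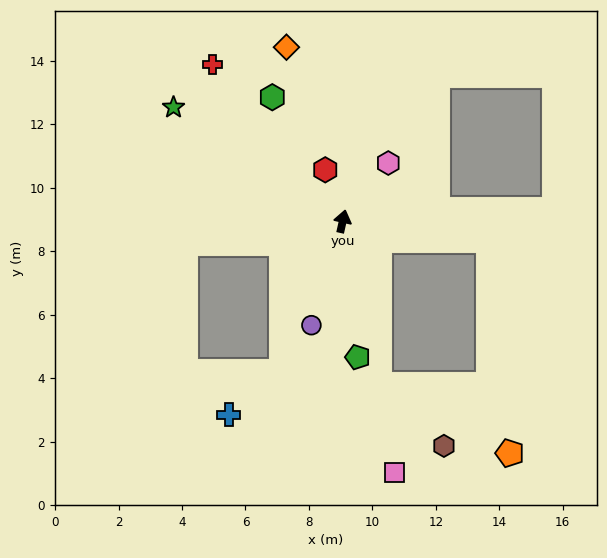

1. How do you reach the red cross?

turn left 52°, forward 6.4 m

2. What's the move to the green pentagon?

turn right 161°, forward 4.3 m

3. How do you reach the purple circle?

turn left 176°, forward 3.4 m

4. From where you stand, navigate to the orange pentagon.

blocked — turn right 85°, forward 4.7 m, then turn right 77°, forward 6.8 m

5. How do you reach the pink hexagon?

turn right 25°, forward 2.3 m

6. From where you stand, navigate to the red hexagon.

turn left 31°, forward 1.7 m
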